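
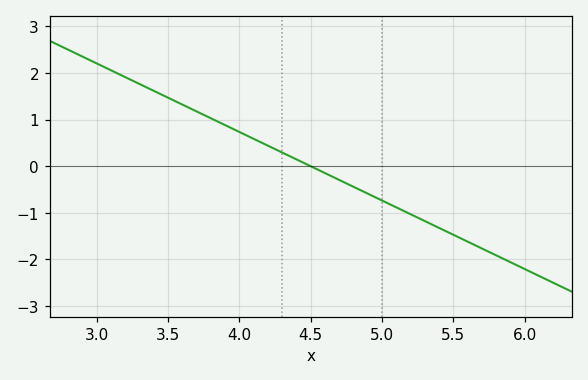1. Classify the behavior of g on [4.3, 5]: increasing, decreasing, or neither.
decreasing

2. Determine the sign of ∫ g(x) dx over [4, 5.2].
negative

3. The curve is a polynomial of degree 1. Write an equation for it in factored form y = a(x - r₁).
y = -1.47(x - 4.5)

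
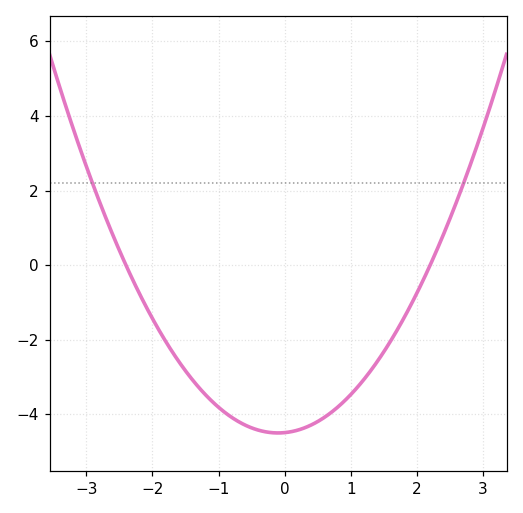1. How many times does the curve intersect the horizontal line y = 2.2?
2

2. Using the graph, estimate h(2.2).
0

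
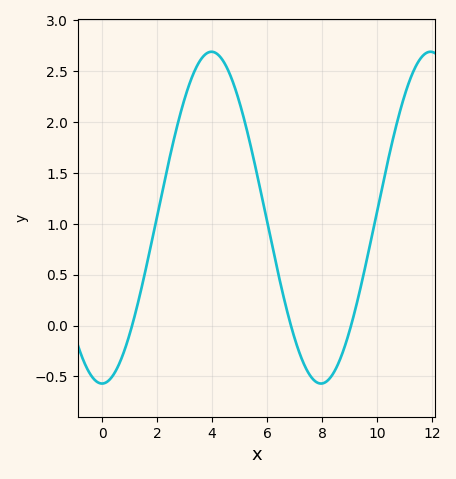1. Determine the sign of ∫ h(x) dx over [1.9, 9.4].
positive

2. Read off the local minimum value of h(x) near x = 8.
-0.57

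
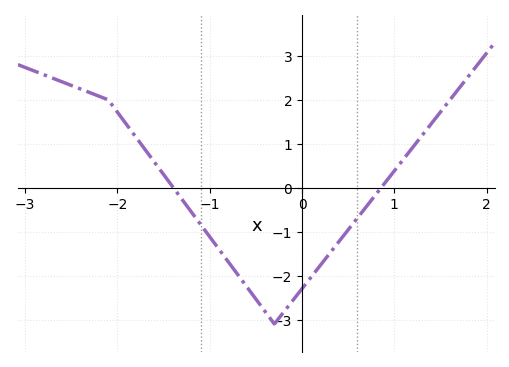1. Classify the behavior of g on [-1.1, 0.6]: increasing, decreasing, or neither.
neither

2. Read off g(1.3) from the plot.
1.19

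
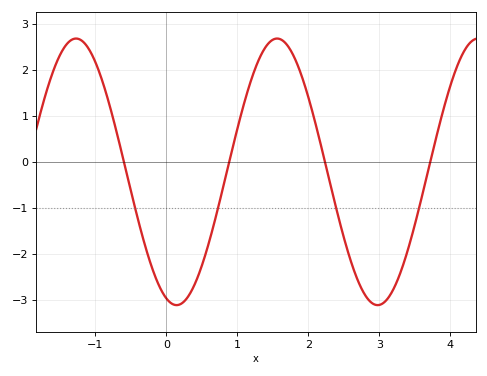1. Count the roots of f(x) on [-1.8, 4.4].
4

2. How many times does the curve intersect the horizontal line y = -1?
4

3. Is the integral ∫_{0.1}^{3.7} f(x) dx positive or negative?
negative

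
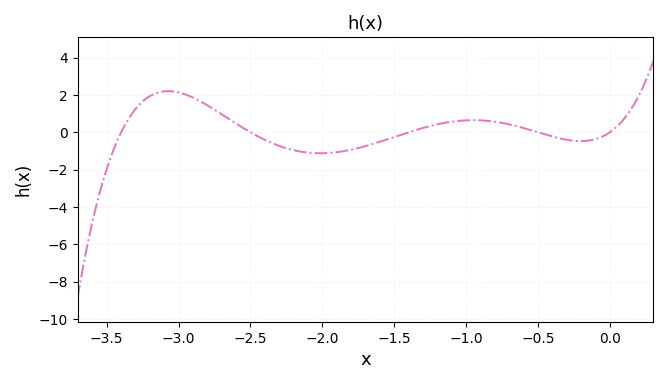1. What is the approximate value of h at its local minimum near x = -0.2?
-0.4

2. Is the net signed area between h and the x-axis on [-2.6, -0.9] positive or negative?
negative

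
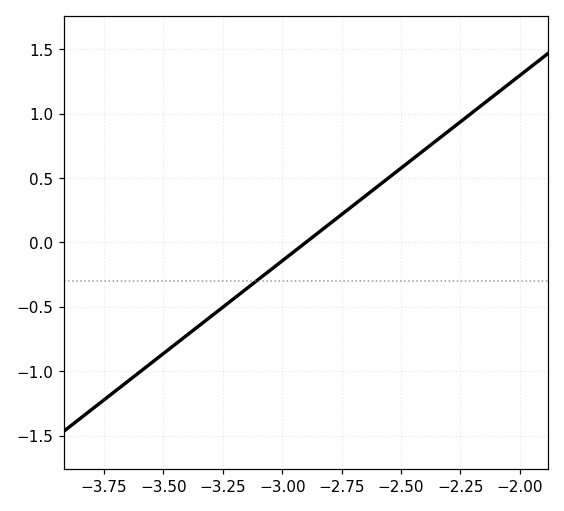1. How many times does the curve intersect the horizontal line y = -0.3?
1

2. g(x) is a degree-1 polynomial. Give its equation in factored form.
y = 1.44(x + 2.9)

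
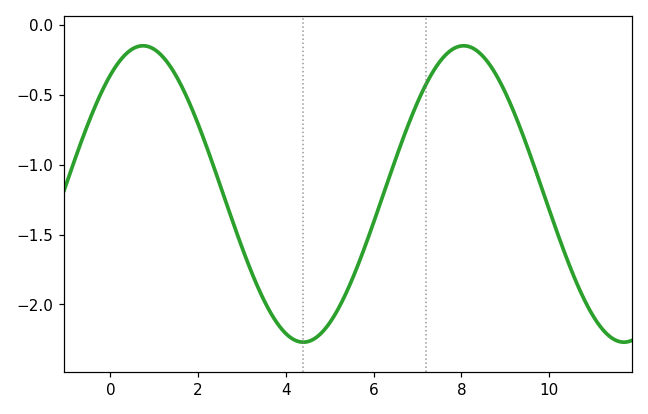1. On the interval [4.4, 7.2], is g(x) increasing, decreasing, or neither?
increasing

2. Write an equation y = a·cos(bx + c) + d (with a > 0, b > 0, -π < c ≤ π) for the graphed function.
y = 1.06cos(0.86x - 0.64) - 1.21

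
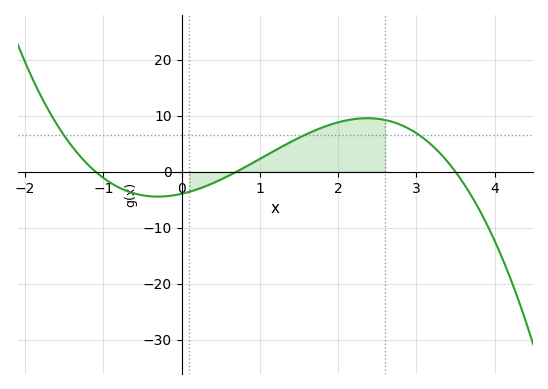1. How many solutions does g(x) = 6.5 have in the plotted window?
3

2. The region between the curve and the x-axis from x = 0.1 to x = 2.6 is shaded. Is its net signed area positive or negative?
positive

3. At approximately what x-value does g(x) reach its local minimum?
-0.305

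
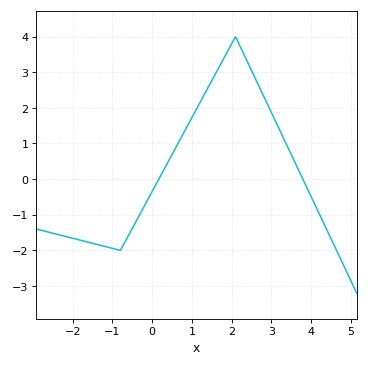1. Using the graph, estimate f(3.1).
1.6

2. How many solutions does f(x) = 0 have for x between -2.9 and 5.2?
2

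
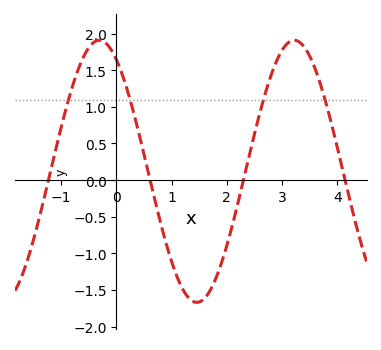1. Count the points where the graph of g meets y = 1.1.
4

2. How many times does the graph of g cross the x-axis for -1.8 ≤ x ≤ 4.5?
4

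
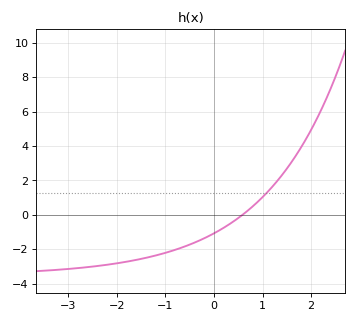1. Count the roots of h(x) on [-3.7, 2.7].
1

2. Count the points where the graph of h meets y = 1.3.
1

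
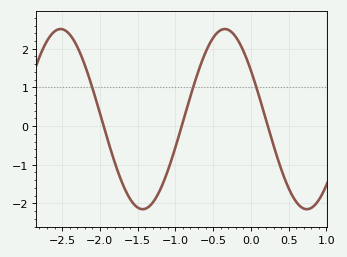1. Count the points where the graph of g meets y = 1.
3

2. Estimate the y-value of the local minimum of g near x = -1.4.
-2.15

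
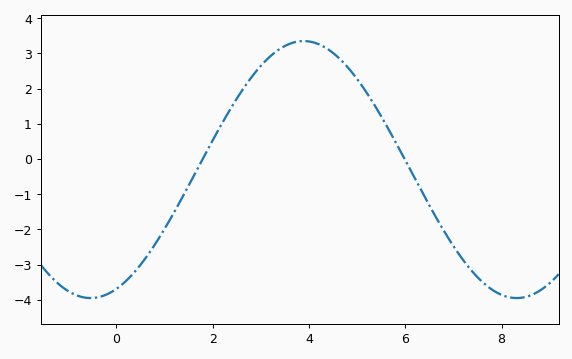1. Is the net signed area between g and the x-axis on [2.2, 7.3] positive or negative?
positive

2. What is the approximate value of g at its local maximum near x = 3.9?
3.3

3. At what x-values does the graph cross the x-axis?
1.8, 6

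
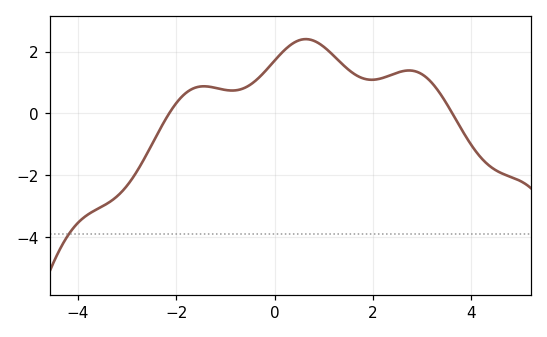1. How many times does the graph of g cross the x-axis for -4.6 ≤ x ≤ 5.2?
2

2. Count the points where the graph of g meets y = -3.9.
1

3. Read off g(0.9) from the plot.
2.27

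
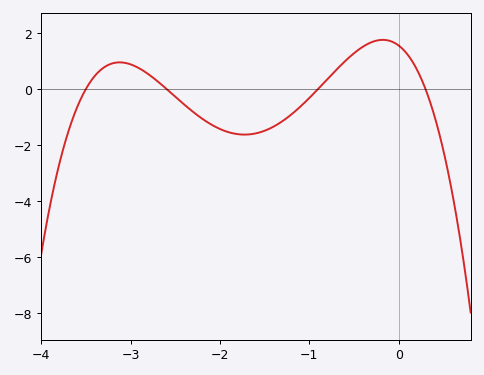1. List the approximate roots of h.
-3.5, -2.6, -0.9, 0.3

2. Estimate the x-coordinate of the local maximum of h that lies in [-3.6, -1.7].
-3.12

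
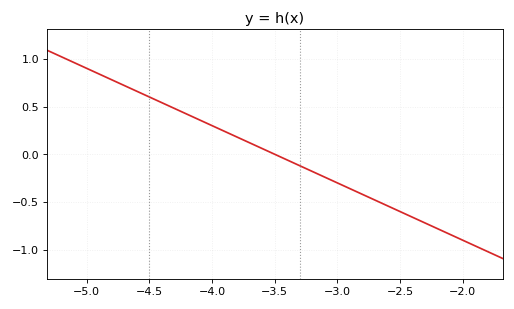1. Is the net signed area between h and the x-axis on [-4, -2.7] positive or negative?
negative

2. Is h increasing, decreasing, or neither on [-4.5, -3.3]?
decreasing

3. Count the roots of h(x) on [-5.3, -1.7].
1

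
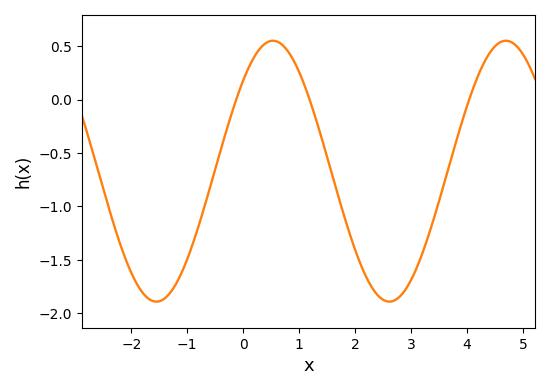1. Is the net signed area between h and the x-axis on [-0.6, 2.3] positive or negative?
negative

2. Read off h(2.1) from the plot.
-1.54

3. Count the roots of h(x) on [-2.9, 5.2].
3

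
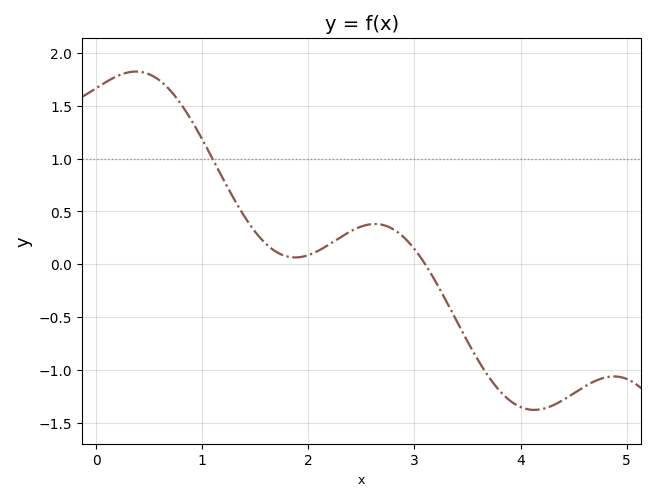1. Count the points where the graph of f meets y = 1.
1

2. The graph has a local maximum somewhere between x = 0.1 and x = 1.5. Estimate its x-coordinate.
0.4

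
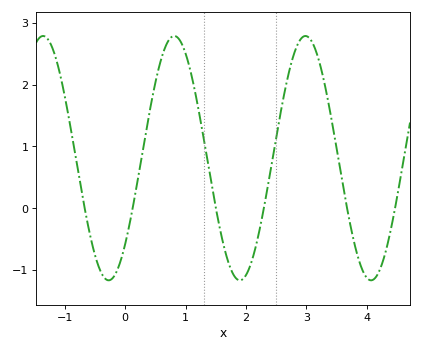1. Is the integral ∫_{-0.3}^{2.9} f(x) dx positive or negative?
positive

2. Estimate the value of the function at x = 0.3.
1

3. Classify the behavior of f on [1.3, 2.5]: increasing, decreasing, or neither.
neither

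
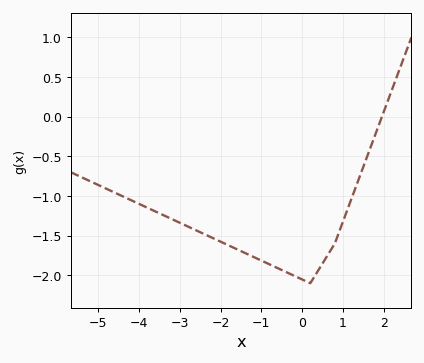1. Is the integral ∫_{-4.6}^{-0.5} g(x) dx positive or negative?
negative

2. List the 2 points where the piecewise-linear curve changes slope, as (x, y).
(0.2, -2.1); (0.8, -1.6)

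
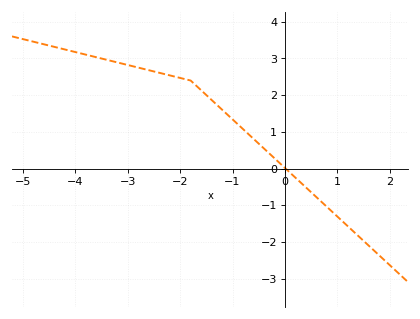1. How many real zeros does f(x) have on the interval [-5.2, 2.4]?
1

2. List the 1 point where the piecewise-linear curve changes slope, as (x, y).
(-1.8, 2.4)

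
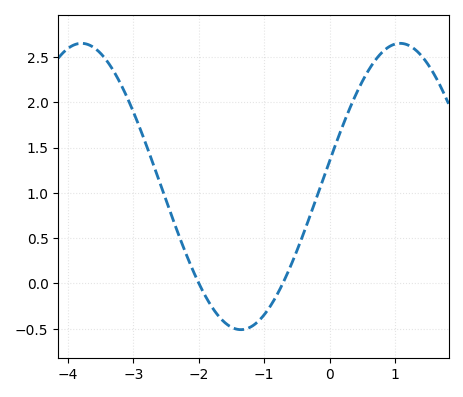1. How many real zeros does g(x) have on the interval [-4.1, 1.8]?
2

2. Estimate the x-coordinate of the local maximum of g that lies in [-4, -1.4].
-3.79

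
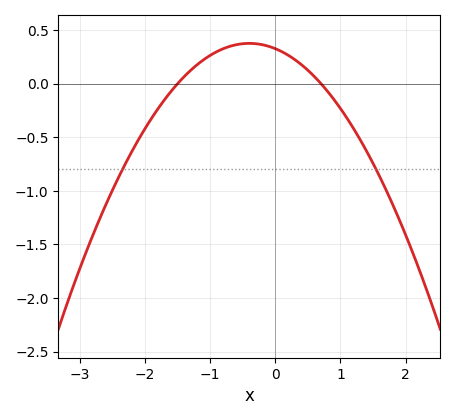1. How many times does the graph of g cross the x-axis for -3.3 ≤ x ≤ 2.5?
2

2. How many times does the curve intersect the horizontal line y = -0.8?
2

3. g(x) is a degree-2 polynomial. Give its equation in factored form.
y = -0.31(x + 1.5)(x - 0.7)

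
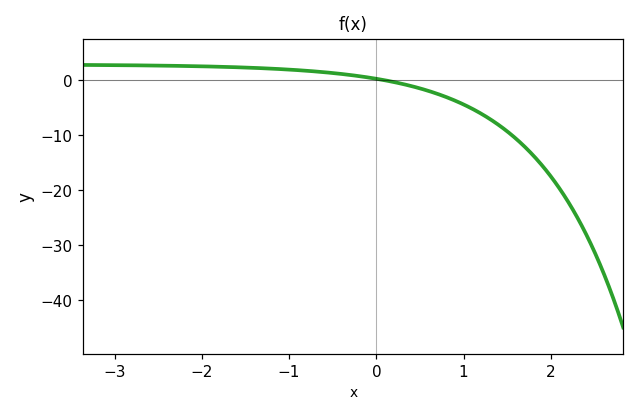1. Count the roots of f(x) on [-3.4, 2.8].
1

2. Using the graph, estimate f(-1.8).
2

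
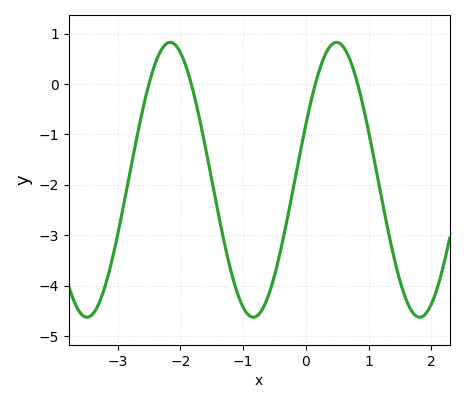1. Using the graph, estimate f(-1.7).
-0.648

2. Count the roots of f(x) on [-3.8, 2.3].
4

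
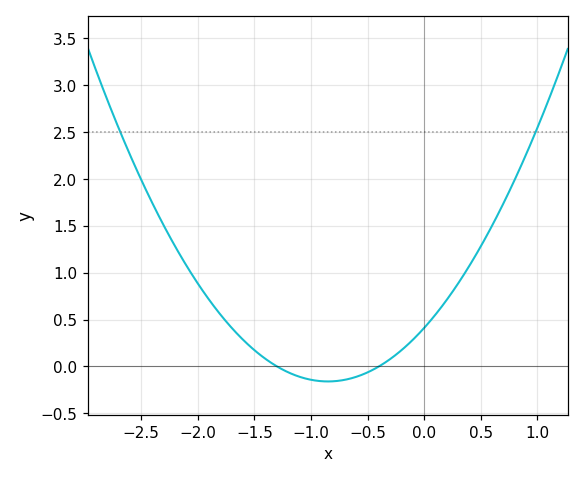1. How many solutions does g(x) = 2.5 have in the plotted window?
2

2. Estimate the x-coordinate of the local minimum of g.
-0.8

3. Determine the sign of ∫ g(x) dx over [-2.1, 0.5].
positive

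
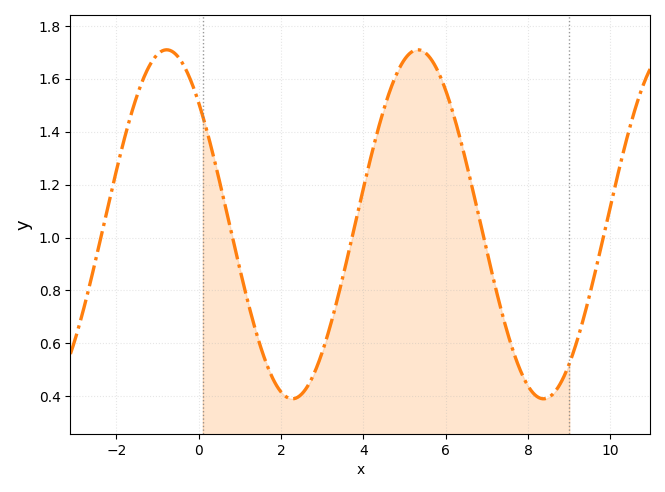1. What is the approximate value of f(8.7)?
0.42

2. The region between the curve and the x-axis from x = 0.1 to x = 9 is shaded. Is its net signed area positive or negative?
positive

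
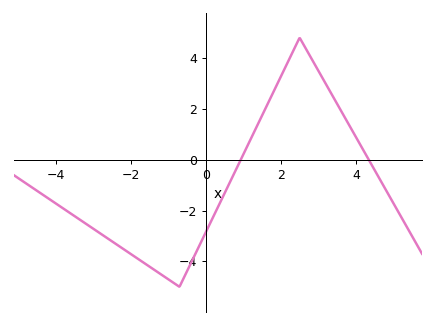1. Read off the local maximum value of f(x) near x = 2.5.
4.79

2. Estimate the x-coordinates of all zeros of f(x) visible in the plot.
0.933, 4.34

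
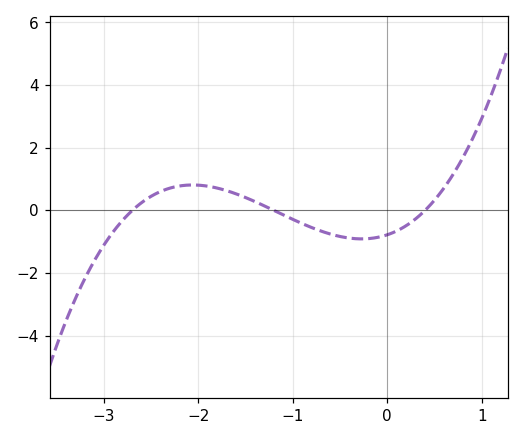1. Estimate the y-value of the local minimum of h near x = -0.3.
-0.908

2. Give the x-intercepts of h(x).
-2.7, -1.2, 0.4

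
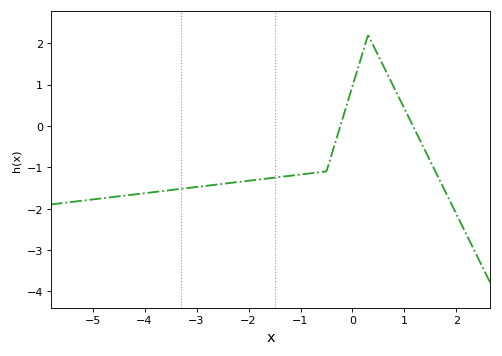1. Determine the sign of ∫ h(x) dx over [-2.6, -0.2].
negative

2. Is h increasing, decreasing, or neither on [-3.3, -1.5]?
increasing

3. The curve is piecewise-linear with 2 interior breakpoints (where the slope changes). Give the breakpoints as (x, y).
(-0.5, -1.1); (0.3, 2.2)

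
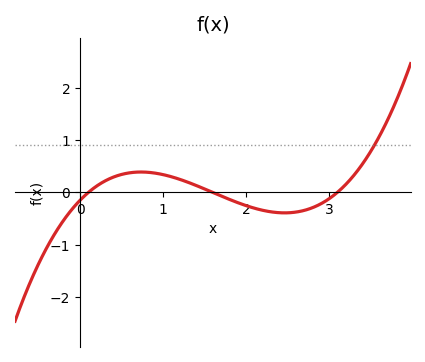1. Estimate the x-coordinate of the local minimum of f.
2.47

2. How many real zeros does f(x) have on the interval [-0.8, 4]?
3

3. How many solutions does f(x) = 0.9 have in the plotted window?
1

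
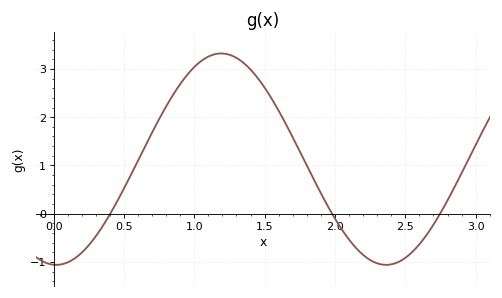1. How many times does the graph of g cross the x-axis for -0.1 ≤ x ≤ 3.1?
3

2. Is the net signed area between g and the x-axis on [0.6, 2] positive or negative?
positive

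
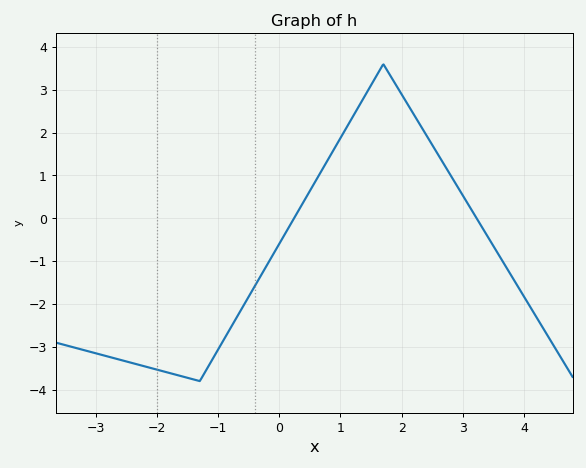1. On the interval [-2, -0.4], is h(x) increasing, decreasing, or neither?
neither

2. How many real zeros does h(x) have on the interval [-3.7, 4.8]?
2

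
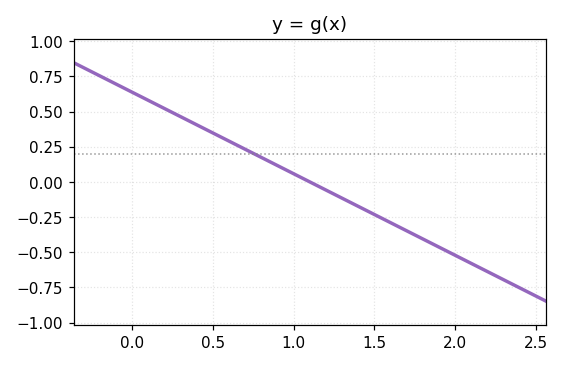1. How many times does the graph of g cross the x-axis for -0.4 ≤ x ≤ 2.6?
1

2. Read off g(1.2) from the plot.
-0.058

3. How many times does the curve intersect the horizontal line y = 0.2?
1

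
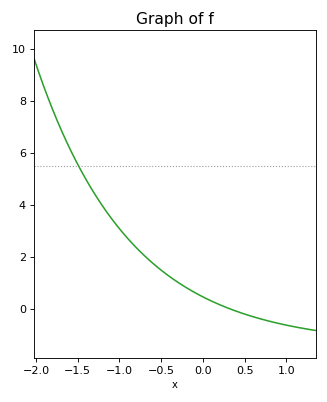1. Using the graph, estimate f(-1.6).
6.19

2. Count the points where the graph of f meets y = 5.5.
1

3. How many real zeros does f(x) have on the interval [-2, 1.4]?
1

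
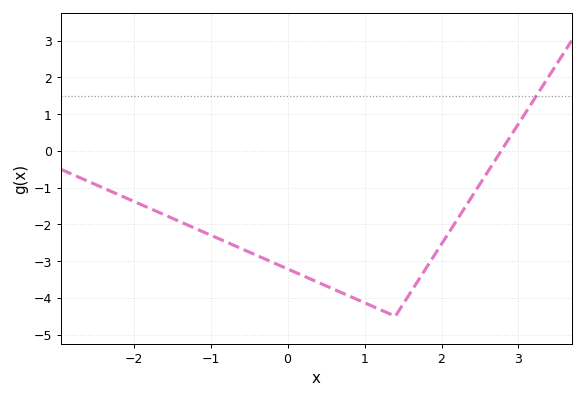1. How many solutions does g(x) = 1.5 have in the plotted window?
1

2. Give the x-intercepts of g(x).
2.78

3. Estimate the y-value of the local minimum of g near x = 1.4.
-4.5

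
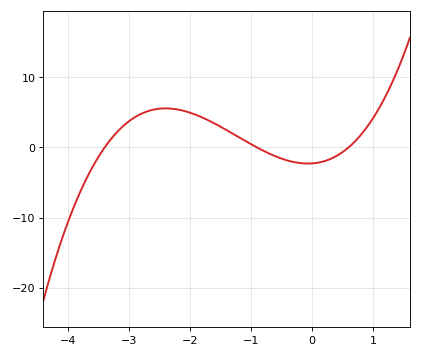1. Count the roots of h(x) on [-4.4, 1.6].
3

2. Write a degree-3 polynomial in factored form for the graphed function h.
y = 1.24(x + 3.4)(x + 0.9)(x - 0.6)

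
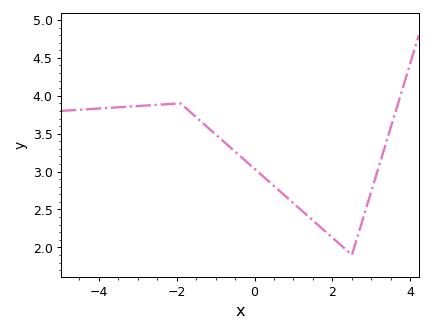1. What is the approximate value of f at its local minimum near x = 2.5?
1.9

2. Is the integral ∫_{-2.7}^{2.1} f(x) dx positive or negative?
positive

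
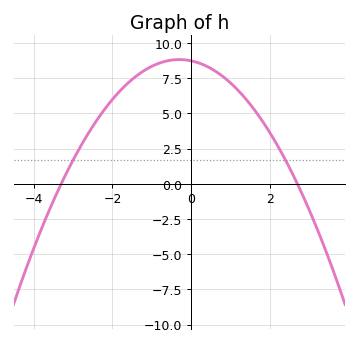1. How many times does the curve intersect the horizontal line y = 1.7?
2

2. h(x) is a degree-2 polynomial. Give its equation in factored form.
y = -0.98(x + 3.3)(x - 2.7)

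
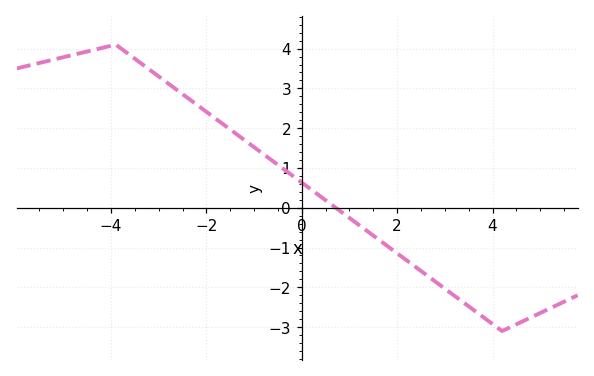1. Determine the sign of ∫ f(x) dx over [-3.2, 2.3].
positive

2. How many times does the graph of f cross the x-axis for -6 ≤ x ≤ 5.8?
1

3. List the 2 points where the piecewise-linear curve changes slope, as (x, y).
(-3.9, 4.1); (4.2, -3.1)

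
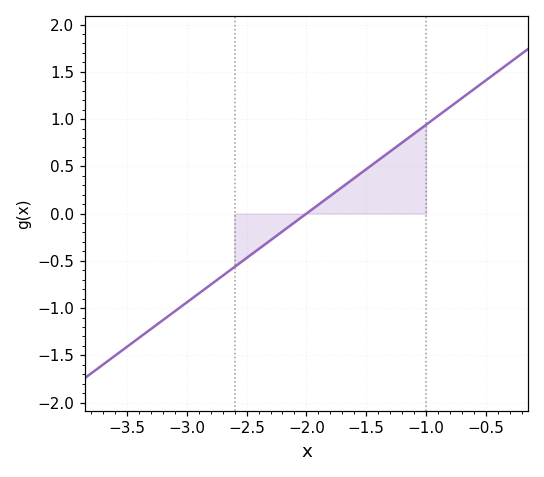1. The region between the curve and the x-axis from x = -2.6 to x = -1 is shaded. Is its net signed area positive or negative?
positive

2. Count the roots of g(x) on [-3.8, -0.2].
1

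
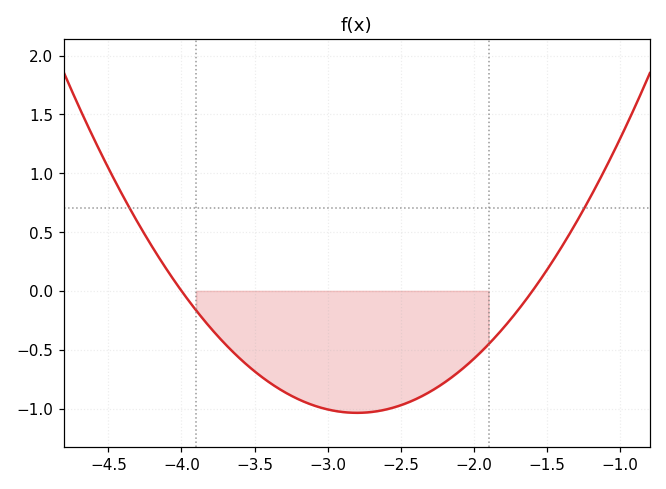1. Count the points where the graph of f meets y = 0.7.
2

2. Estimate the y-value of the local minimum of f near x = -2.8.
-1.04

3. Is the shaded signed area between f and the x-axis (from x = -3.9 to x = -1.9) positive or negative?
negative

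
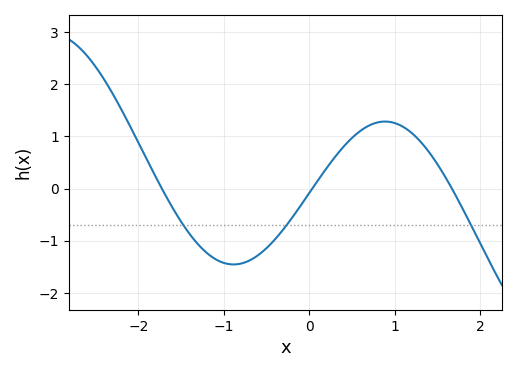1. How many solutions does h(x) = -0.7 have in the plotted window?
3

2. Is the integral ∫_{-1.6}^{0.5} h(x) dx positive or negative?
negative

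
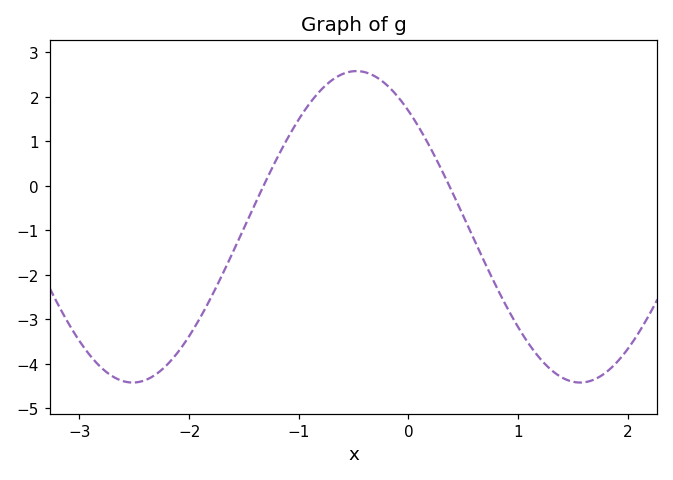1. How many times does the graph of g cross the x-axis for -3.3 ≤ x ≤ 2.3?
2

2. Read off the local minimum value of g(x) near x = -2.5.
-4.4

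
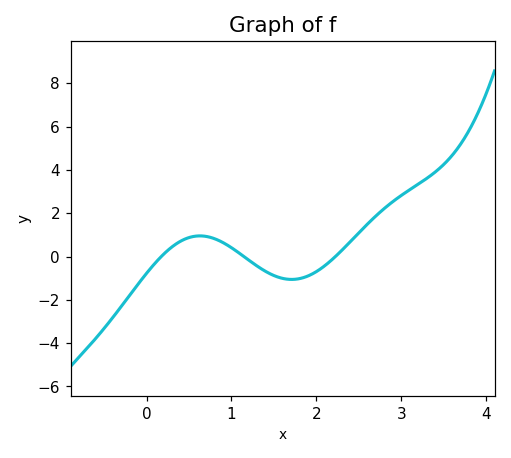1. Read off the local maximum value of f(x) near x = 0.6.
1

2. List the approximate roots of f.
0.2, 1.1, 2.2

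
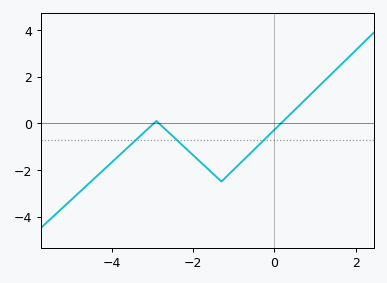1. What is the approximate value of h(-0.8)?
-1.6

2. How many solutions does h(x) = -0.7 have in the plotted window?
3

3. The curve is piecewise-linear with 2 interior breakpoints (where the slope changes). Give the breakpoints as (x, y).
(-2.9, 0.1); (-1.3, -2.5)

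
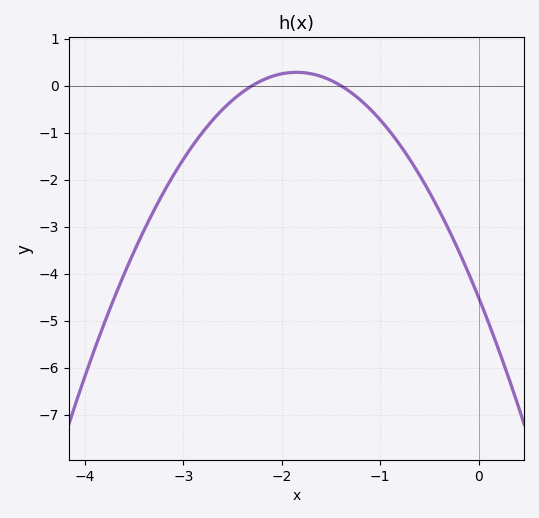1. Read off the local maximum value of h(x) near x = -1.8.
0.284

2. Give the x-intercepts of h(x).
-2.3, -1.4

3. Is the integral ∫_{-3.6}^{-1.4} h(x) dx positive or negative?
negative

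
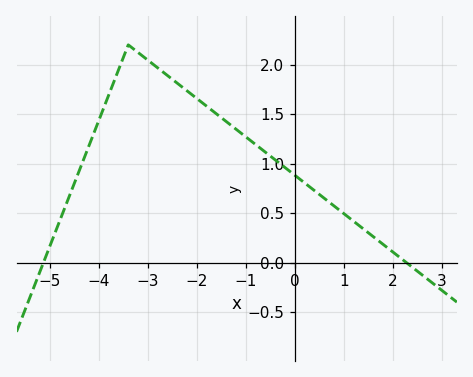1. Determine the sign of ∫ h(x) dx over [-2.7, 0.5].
positive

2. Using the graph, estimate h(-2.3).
1.75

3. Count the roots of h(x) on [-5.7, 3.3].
2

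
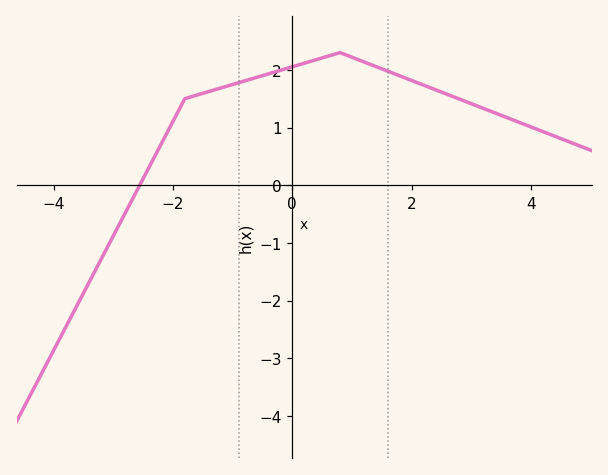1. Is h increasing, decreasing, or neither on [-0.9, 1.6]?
neither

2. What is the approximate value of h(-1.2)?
1.7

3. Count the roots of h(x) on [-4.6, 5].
1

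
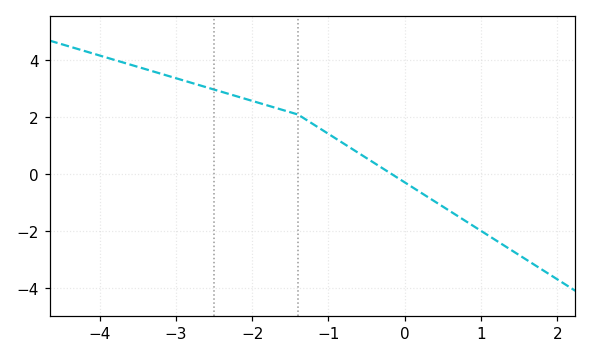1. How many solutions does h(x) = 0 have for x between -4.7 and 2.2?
1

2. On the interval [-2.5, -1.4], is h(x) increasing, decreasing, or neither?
decreasing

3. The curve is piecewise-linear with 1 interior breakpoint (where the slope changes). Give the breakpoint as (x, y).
(-1.4, 2.1)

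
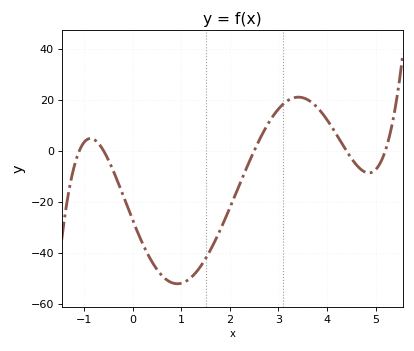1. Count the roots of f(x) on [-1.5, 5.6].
5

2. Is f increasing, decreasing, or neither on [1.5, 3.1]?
increasing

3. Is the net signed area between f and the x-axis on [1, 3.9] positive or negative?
negative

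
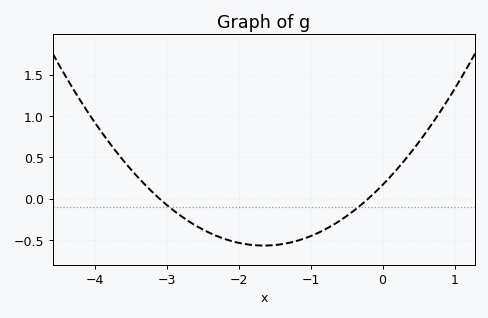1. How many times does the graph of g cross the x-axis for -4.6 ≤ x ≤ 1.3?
2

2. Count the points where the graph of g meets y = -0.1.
2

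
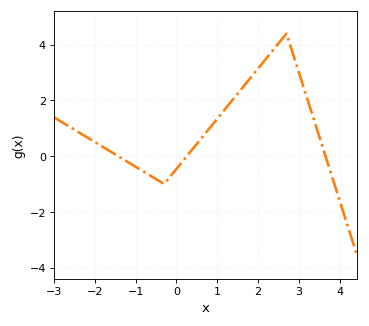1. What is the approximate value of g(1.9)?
3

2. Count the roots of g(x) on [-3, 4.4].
3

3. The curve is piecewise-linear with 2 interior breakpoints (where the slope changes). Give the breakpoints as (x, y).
(-0.3, -1); (2.7, 4.4)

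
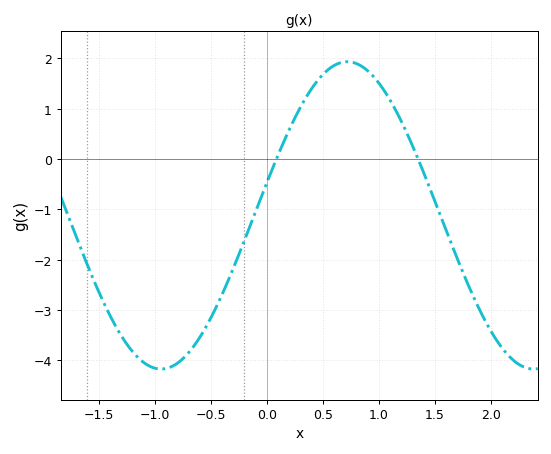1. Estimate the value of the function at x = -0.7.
-3.9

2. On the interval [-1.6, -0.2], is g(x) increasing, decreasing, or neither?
neither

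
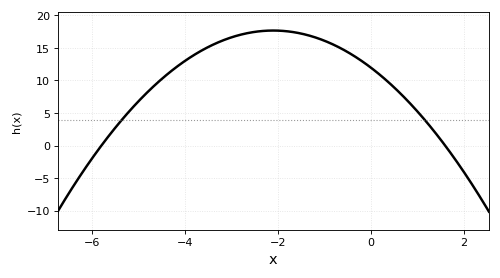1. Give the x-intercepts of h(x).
-5.8, 1.6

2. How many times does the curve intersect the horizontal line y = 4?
2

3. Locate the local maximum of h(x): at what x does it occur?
-2.2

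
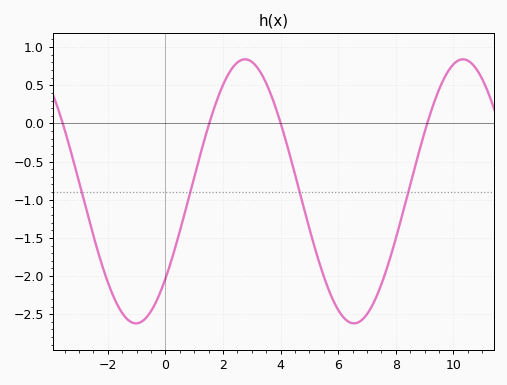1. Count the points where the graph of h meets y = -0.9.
4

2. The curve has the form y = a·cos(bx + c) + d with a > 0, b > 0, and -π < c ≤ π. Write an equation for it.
y = 1.73cos(0.83x - 2.29) - 0.89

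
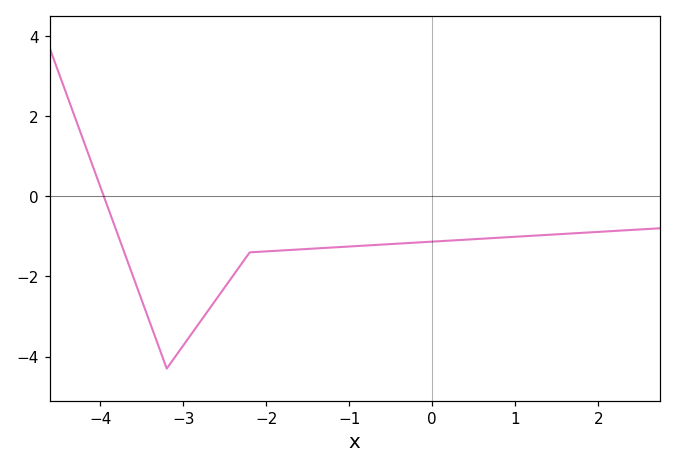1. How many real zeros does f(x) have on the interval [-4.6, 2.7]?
1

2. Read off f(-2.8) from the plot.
-3.2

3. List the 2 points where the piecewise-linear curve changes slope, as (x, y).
(-3.2, -4.3); (-2.2, -1.4)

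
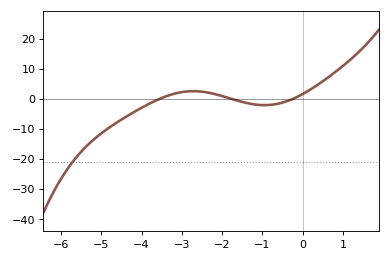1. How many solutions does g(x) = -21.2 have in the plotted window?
1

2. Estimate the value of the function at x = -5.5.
-17.7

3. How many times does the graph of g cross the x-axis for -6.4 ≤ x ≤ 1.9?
3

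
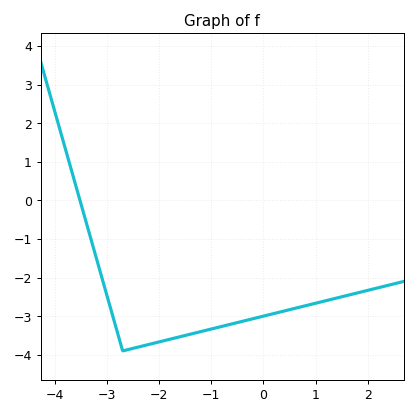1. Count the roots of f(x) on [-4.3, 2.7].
1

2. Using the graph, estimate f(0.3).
-2.9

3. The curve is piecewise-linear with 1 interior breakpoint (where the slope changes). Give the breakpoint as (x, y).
(-2.7, -3.9)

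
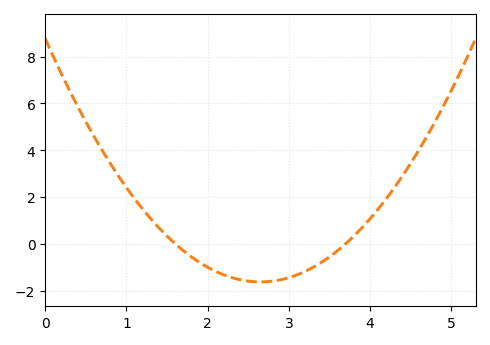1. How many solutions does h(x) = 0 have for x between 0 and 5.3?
2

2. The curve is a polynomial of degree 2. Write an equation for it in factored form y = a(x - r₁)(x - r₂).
y = 1.48(x - 1.6)(x - 3.7)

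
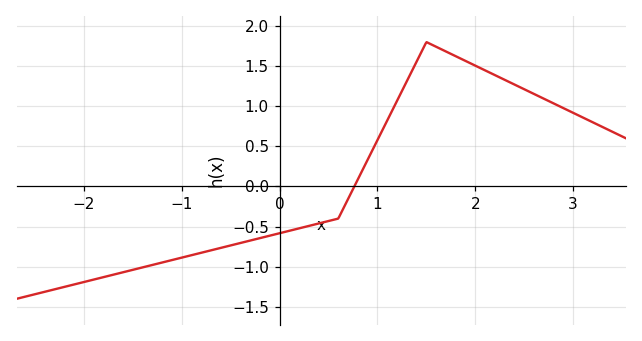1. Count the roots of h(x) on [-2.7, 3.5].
1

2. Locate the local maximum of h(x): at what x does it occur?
1.5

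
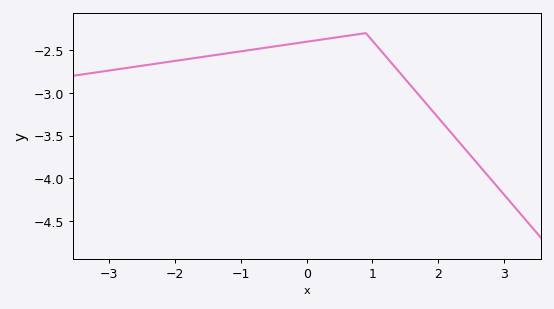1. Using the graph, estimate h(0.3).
-2.37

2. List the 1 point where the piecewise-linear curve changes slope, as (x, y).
(0.9, -2.3)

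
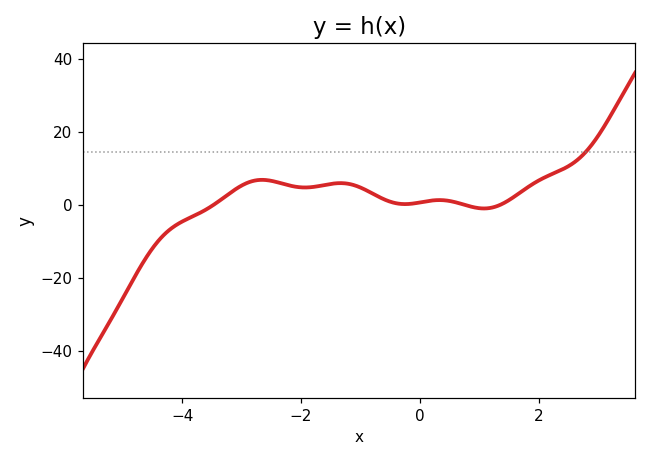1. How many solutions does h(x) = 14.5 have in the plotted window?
1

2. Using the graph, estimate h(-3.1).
4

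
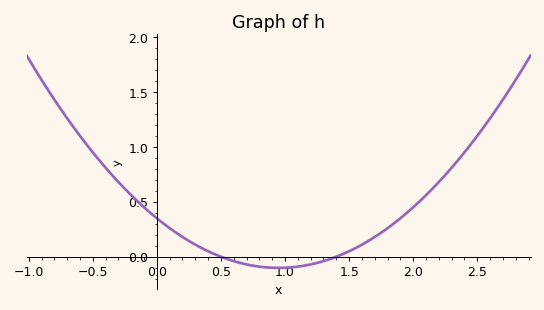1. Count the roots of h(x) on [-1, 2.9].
2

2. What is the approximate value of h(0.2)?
0.2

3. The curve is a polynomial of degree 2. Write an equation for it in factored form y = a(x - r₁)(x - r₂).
y = 0.5(x - 0.5)(x - 1.4)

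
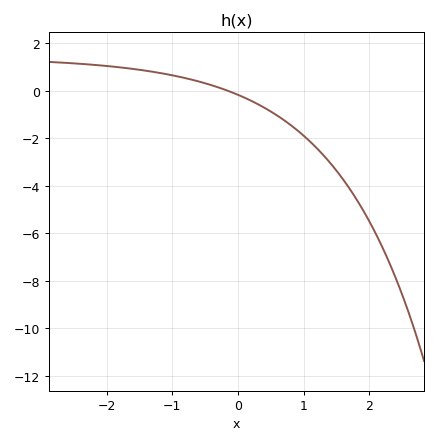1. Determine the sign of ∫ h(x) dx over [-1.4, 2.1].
negative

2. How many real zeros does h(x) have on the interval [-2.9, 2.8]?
1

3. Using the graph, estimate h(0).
-0.18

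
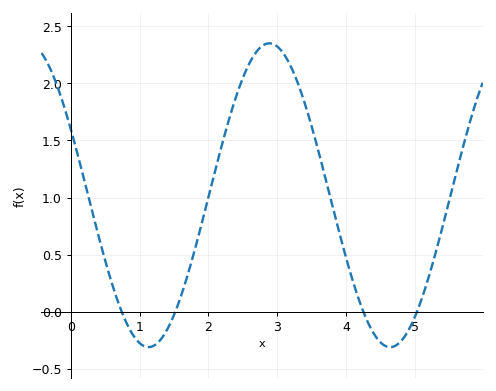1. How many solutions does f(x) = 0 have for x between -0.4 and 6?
4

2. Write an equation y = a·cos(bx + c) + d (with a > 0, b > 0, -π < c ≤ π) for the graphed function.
y = 1.33cos(1.8x + 1.1) + 1.02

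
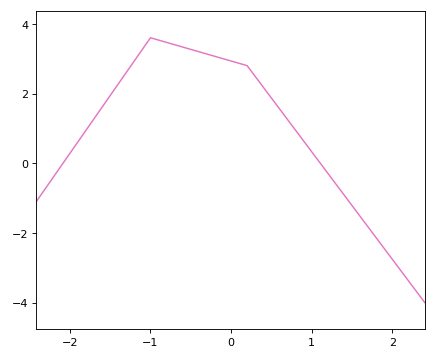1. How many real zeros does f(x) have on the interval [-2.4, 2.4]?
2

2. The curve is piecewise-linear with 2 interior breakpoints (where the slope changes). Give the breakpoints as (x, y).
(-1, 3.6); (0.2, 2.8)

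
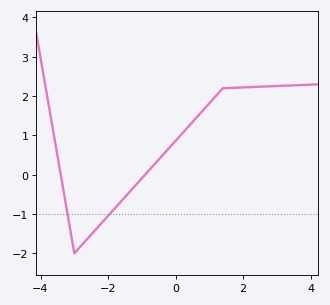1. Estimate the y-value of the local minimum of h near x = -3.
-2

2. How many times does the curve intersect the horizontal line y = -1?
2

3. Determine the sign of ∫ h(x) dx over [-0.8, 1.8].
positive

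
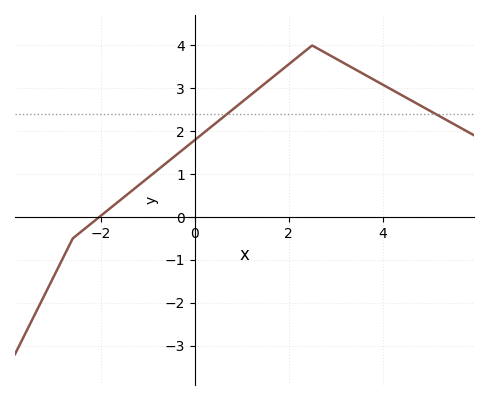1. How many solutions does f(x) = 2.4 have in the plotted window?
2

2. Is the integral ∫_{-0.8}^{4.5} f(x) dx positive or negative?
positive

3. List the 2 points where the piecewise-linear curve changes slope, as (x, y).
(-2.6, -0.5); (2.5, 4)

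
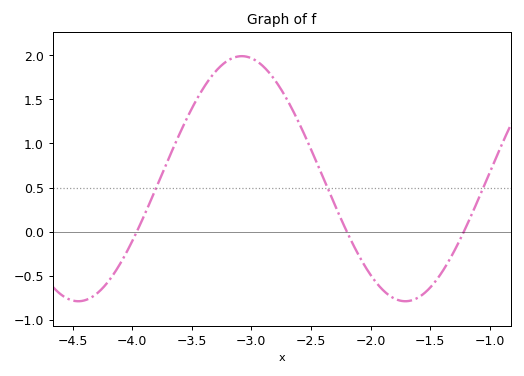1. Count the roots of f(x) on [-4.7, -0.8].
3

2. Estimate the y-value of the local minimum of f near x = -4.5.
-0.8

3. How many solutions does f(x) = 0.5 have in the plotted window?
3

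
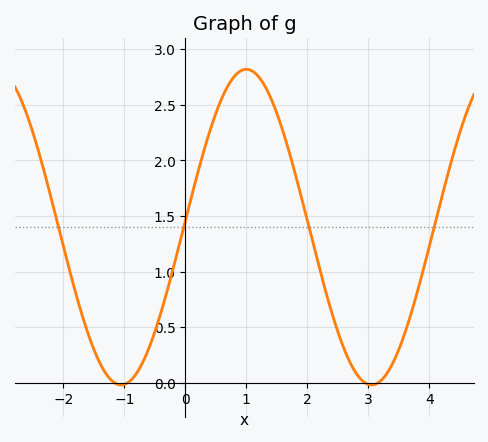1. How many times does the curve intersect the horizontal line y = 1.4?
4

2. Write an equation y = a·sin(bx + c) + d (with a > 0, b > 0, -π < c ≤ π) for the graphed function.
y = 1.42sin(1.53x + 0.04) + 1.4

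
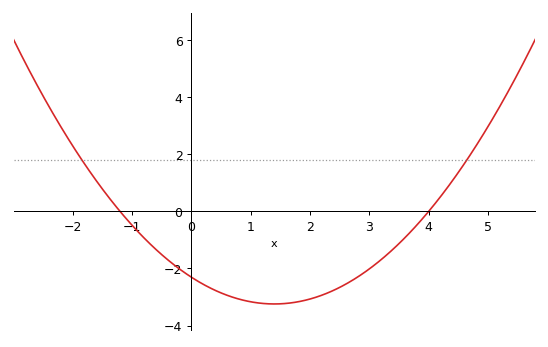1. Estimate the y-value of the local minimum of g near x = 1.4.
-3.2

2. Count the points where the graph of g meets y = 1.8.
2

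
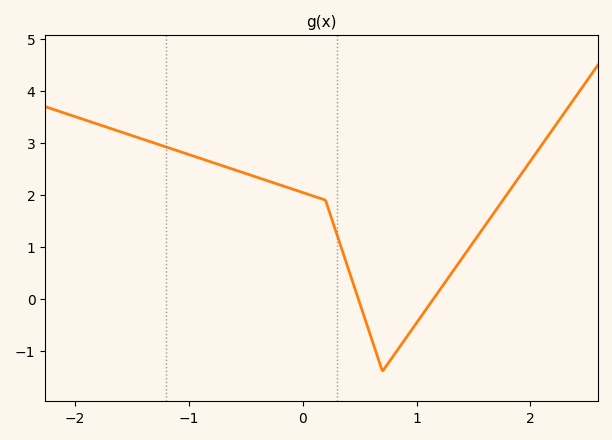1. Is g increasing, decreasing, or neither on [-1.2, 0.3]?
decreasing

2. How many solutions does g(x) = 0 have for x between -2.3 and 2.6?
2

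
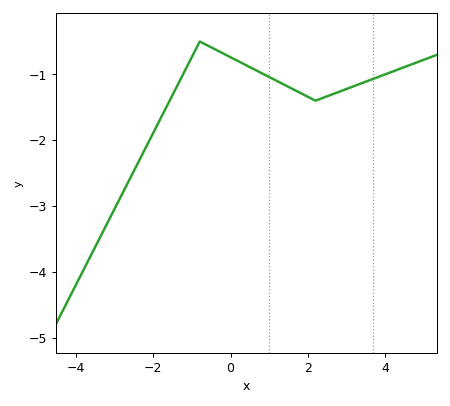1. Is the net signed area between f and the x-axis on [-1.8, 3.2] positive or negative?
negative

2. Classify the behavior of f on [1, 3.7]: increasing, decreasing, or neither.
neither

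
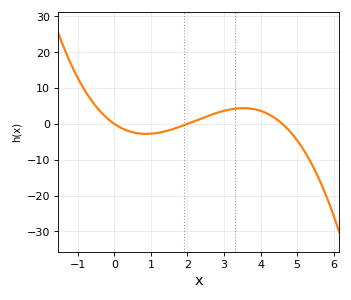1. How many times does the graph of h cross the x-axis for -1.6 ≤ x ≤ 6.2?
3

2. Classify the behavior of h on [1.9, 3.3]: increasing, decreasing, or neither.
increasing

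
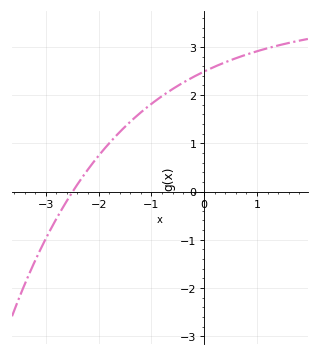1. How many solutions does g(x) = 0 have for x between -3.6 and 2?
1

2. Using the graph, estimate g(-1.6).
1.23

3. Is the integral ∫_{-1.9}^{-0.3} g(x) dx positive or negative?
positive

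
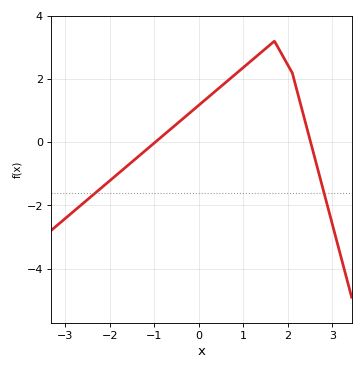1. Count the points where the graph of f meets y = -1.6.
2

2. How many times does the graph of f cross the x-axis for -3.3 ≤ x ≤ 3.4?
2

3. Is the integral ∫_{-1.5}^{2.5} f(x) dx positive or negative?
positive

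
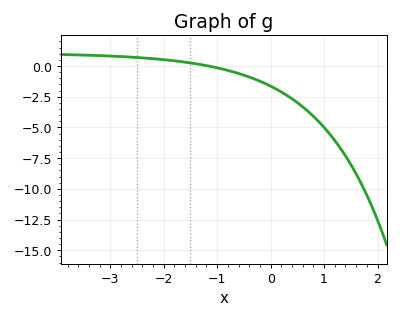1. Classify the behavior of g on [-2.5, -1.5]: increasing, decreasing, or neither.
decreasing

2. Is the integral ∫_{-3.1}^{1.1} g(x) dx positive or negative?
negative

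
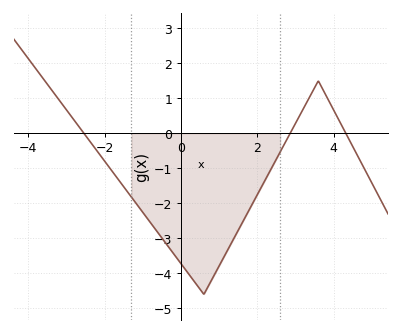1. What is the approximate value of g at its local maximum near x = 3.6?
1.5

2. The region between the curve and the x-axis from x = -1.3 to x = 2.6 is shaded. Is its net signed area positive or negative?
negative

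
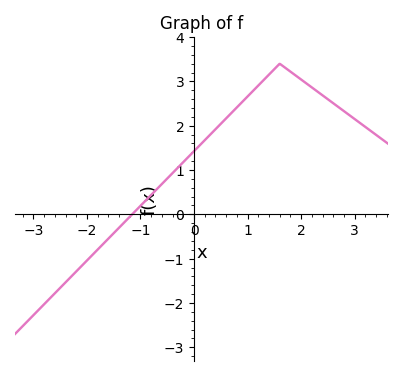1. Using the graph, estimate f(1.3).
3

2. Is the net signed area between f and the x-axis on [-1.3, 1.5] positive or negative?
positive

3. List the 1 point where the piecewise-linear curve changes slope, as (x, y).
(1.6, 3.4)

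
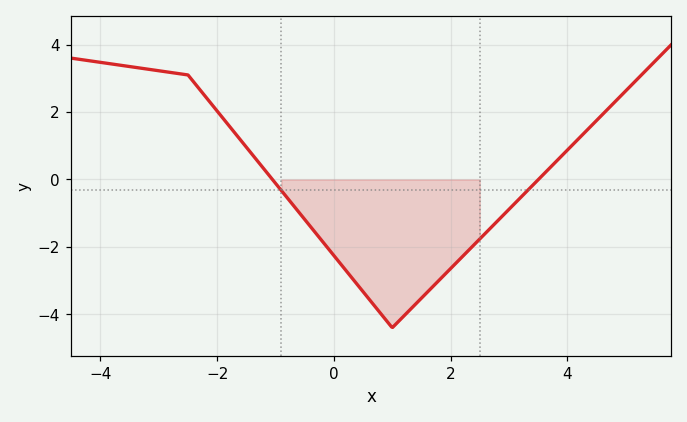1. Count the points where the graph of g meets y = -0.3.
2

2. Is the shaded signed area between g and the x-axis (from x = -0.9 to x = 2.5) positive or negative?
negative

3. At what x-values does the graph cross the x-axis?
-1, 3.6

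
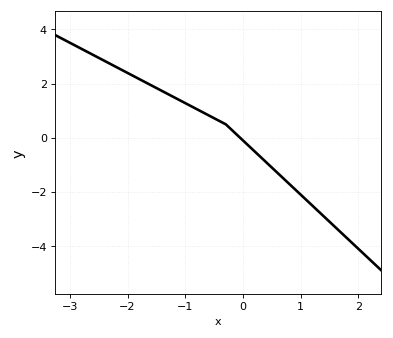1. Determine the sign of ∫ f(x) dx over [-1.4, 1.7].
negative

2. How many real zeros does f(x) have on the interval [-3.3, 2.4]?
1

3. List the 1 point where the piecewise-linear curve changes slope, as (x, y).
(-0.3, 0.5)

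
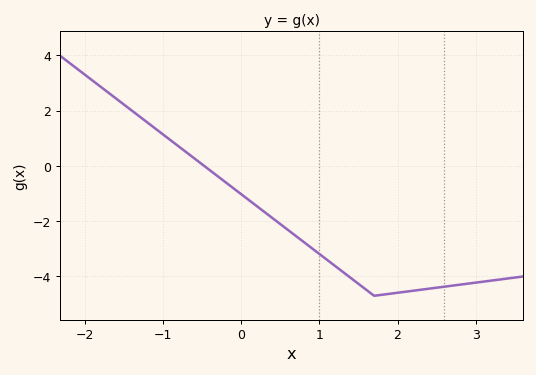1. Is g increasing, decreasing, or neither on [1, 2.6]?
neither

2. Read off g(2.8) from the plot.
-4.3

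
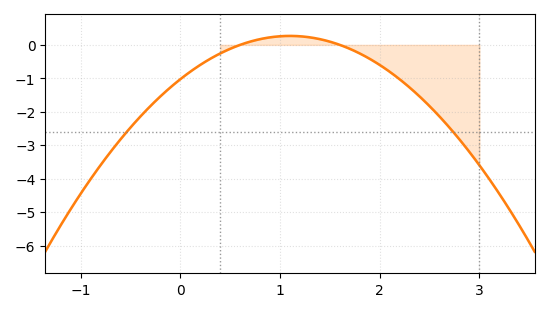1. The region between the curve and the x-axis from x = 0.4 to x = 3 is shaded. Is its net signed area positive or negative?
negative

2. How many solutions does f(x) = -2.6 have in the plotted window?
2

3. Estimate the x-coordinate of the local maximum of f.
1.1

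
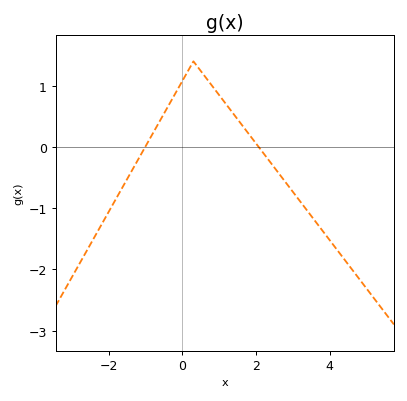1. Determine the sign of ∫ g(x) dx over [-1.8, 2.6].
positive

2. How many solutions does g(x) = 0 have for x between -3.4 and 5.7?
2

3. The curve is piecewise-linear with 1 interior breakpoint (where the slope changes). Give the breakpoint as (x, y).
(0.3, 1.4)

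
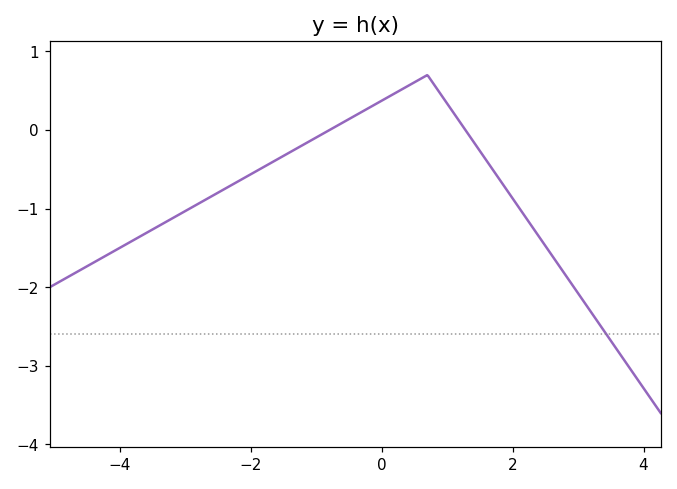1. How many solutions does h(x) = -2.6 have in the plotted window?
1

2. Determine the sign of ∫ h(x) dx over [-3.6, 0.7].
negative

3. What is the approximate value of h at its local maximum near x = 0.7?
0.699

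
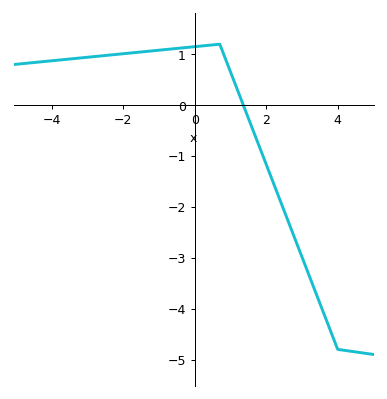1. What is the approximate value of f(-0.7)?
1.1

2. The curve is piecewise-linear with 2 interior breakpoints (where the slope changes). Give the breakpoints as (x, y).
(0.7, 1.2); (4, -4.8)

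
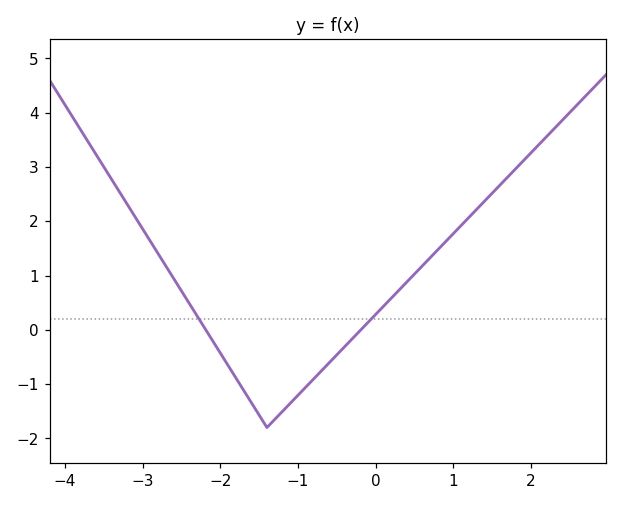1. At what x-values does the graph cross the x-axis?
-2.19, -0.192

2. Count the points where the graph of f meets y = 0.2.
2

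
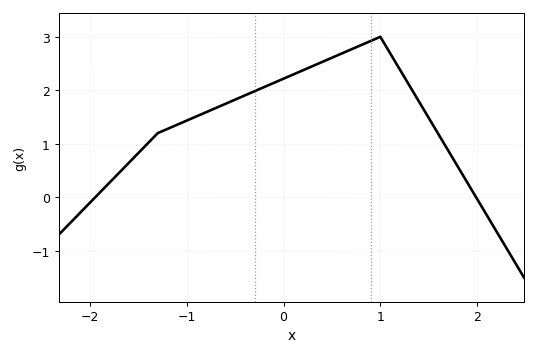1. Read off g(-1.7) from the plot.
0.5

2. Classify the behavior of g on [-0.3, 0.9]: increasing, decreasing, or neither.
increasing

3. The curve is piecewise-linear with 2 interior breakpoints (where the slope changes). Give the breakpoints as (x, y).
(-1.3, 1.2); (1, 3)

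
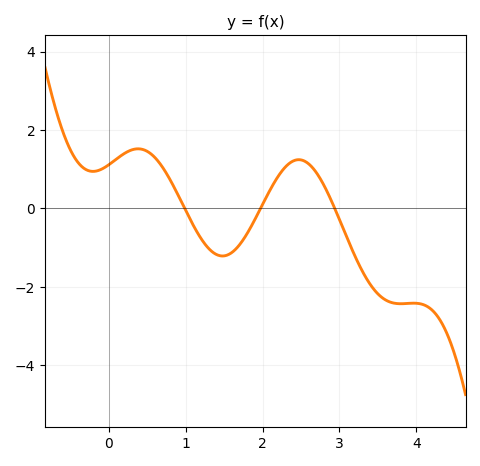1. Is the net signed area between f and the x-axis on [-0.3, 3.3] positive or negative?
positive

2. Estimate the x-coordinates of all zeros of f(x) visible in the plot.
0.986, 1.97, 2.94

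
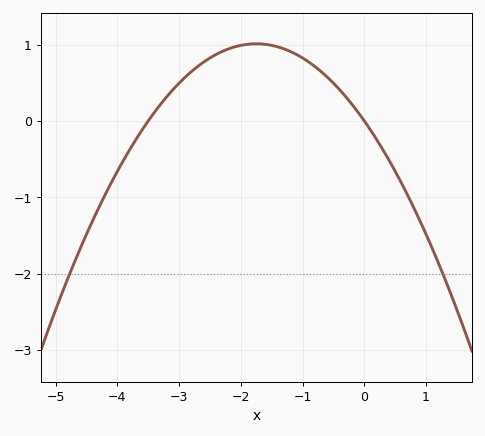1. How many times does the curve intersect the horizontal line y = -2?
2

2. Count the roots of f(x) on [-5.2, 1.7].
2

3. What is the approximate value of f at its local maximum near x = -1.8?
1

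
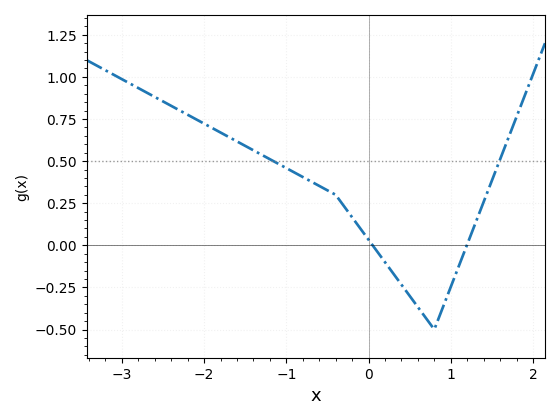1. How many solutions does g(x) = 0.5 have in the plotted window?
2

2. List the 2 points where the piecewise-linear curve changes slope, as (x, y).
(-0.4, 0.3); (0.8, -0.5)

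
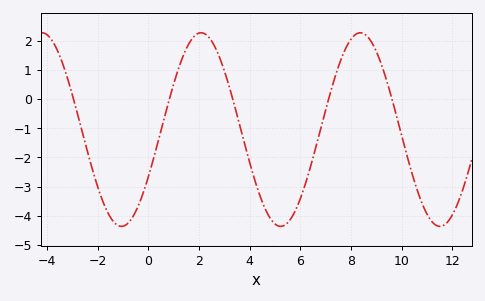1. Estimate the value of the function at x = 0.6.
-0.7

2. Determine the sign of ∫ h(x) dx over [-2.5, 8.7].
negative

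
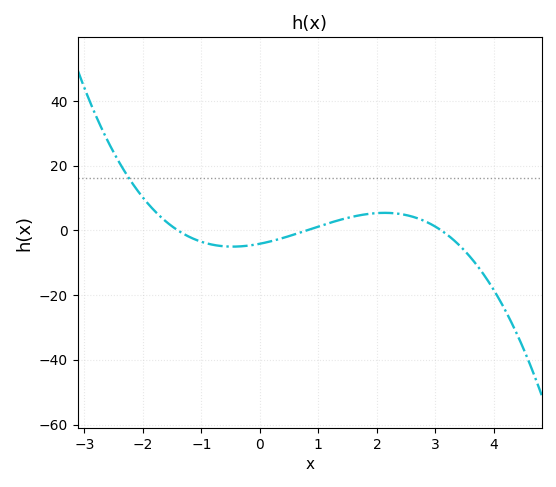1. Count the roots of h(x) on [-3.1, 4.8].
3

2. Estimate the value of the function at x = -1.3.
-2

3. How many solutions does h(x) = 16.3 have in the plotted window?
1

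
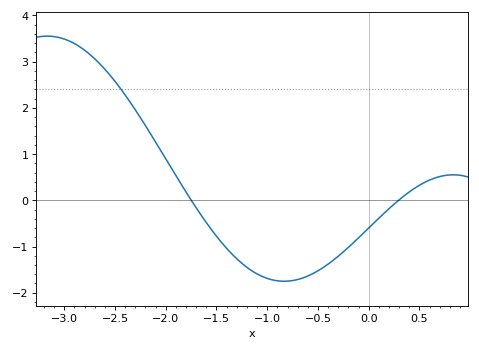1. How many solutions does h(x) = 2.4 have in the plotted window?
1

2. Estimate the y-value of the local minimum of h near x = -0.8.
-1.8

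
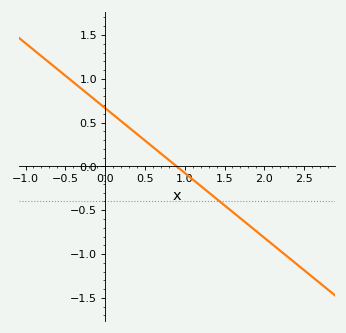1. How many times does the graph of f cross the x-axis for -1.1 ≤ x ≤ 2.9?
1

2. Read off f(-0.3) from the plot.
0.9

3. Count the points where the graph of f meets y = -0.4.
1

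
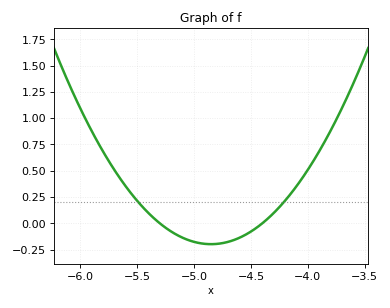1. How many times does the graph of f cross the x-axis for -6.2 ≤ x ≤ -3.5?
2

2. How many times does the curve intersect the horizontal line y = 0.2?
2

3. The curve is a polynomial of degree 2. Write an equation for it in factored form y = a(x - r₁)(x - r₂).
y = 0.98(x + 5.3)(x + 4.4)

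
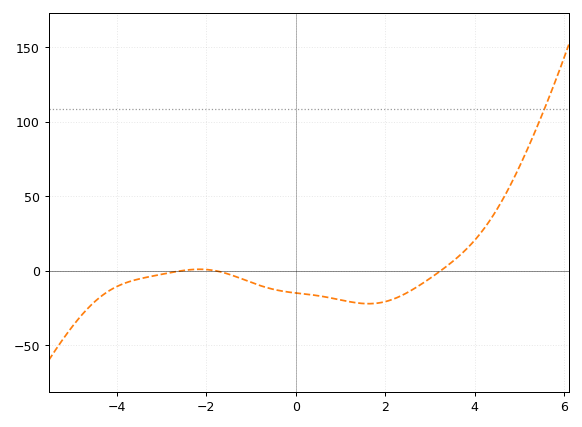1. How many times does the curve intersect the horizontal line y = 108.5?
1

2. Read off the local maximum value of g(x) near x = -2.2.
1.07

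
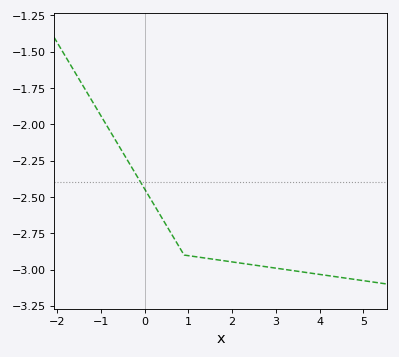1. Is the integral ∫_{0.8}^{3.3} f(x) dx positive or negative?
negative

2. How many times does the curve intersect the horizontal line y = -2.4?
1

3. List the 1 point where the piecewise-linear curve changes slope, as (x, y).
(0.9, -2.9)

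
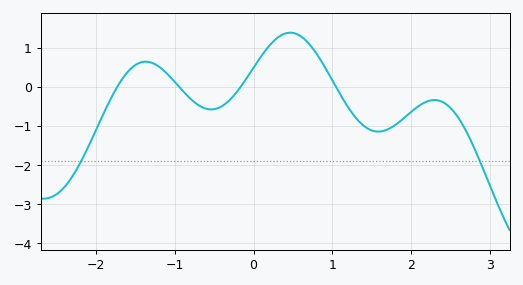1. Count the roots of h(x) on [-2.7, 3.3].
4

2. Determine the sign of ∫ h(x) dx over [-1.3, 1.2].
positive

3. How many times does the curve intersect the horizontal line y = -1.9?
2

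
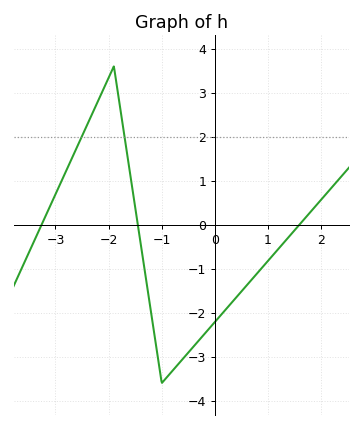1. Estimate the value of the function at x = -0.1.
-2.3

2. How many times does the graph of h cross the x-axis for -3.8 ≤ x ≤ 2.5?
3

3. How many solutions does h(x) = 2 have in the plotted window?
2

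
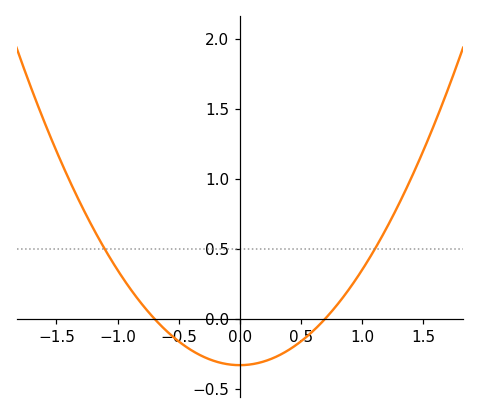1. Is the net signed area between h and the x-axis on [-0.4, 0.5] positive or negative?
negative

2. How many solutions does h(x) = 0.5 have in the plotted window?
2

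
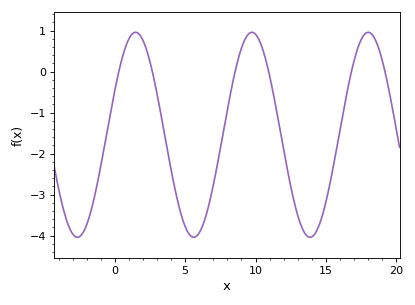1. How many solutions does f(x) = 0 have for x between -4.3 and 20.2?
6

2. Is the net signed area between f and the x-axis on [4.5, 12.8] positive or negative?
negative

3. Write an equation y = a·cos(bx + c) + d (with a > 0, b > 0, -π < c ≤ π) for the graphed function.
y = 2.5cos(0.76x - 1.12) - 1.54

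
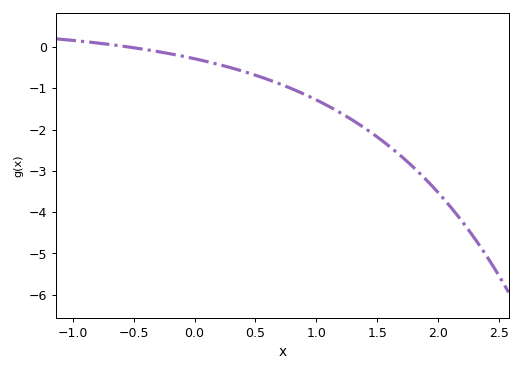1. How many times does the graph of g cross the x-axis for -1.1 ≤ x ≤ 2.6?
1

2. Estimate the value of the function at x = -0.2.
-0.16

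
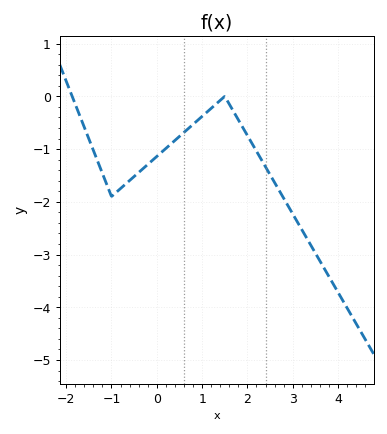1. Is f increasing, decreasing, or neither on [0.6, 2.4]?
neither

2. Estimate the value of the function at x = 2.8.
-1.93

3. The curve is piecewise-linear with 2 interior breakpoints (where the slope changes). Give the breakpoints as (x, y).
(-1, -1.9); (1.5, 0)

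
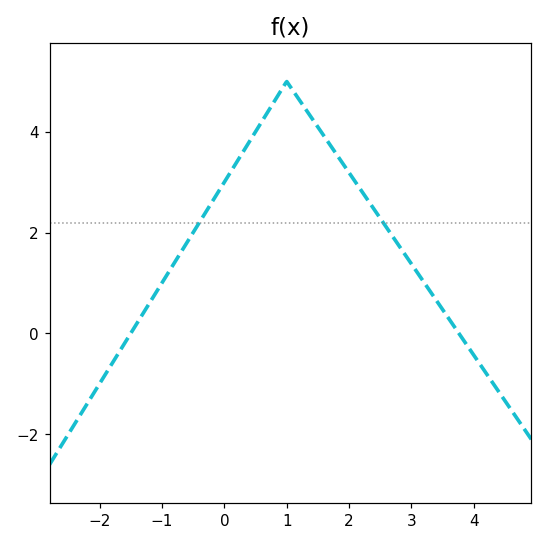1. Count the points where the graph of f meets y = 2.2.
2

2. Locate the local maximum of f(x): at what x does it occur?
1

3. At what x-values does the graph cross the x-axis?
-1.6, 3.8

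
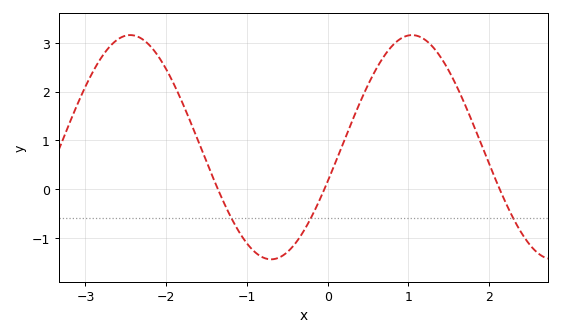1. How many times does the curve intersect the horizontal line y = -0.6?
3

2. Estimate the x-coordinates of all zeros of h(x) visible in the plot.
-1.4, 0, 2.1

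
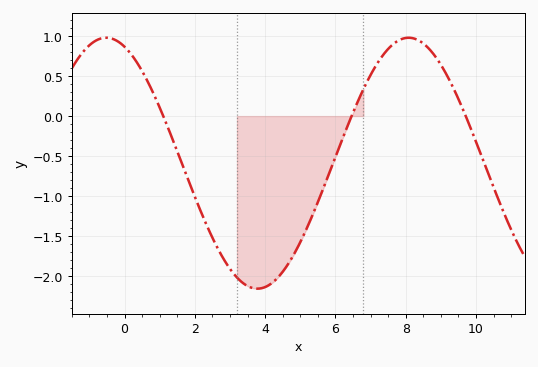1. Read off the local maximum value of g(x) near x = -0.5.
0.98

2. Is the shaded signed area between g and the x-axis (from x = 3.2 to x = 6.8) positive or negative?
negative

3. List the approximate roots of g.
1.1, 6.46, 9.71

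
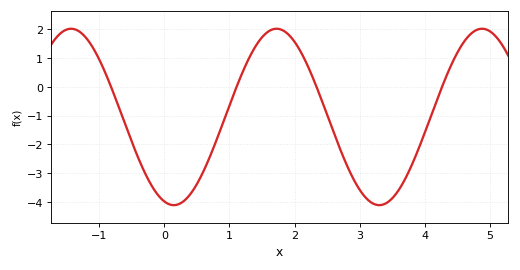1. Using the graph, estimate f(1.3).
0.99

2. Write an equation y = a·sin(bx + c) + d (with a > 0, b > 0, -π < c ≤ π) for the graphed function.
y = 3.07sin(1.99x - 1.86) - 1.05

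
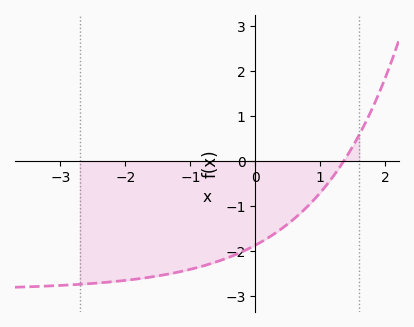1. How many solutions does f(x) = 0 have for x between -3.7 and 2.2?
1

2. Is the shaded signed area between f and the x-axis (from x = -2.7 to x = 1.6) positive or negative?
negative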